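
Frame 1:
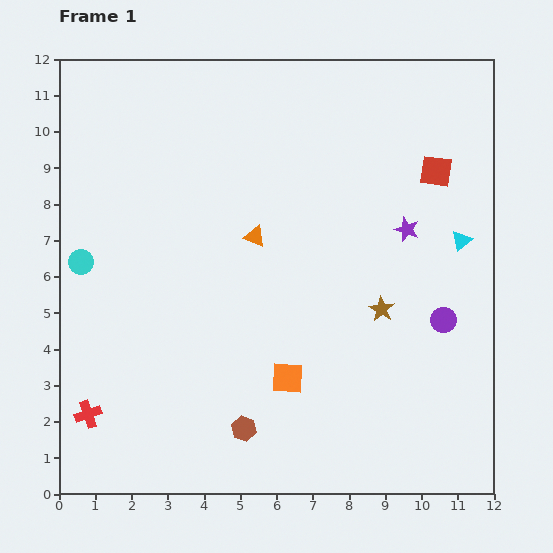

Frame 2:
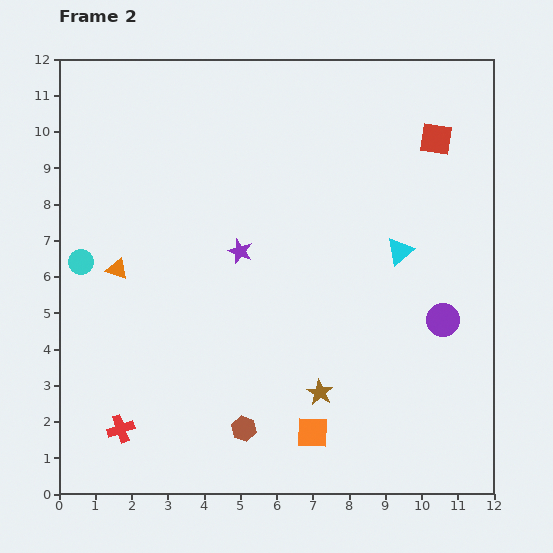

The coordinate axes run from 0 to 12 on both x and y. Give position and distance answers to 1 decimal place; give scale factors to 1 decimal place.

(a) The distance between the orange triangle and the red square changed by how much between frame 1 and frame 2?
+4.2

Distance in frame 1: 5.3. Distance in frame 2: 9.5.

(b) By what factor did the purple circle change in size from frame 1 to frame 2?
1.3×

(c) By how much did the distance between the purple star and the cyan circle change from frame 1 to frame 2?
-4.6

Distance in frame 1: 9.0. Distance in frame 2: 4.4.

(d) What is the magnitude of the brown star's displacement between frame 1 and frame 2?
2.9

The brown star moved from (8.9, 5.1) to (7.2, 2.8), a distance of √(1.7² + 2.3²) ≈ 2.9.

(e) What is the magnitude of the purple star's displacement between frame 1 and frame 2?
4.6

The purple star moved from (9.6, 7.3) to (5.0, 6.7), a distance of √(4.6² + 0.6²) ≈ 4.6.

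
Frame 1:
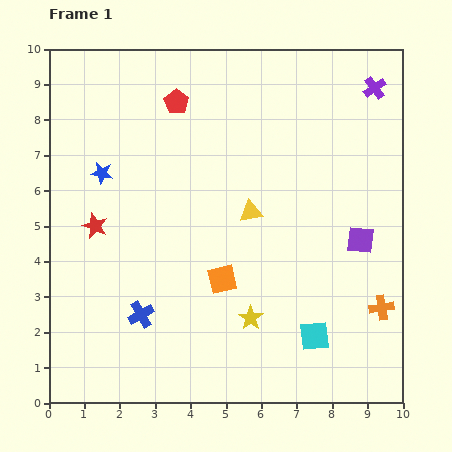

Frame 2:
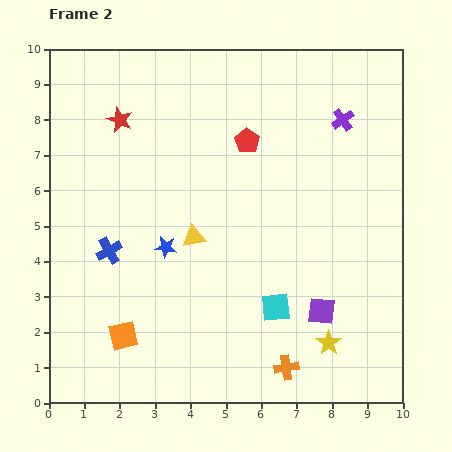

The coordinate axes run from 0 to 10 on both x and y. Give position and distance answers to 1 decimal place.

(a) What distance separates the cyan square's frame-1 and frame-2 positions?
1.4

The cyan square moved from (7.5, 1.9) to (6.4, 2.7), a distance of √(1.1² + 0.8²) ≈ 1.4.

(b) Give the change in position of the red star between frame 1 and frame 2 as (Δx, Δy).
(0.7, 3.0)

The red star was at (1.3, 5.0) in frame 1 and (2.0, 8.0) in frame 2.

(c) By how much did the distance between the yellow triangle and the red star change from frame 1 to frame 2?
-0.5

Distance in frame 1: 4.4. Distance in frame 2: 3.9.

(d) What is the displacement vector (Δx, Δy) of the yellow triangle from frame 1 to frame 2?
(-1.6, -0.7)

The yellow triangle was at (5.7, 5.4) in frame 1 and (4.1, 4.7) in frame 2.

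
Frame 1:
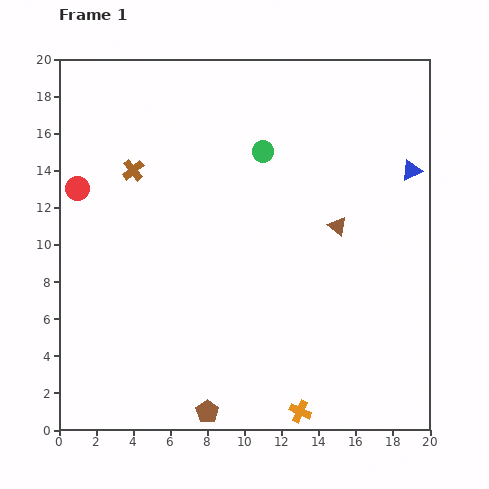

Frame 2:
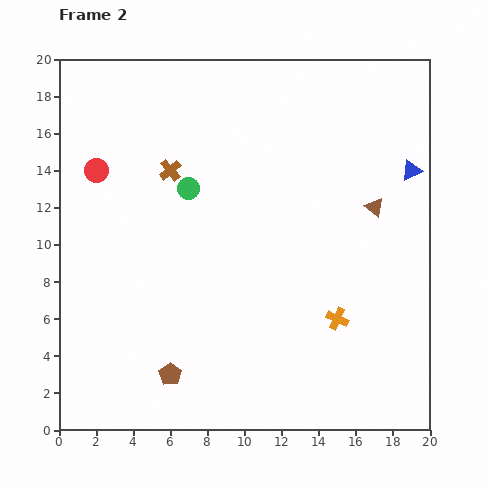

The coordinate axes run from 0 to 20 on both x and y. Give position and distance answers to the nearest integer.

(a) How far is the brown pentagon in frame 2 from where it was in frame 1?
3

The brown pentagon moved from (8, 1) to (6, 3), a distance of √(2² + 2²) ≈ 3.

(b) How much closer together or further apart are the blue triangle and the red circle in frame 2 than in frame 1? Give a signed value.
-1

Distance in frame 1: 18. Distance in frame 2: 17.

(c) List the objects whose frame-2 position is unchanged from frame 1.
the blue triangle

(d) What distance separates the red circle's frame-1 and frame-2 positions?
1

The red circle moved from (1, 13) to (2, 14), a distance of √(1² + 1²) ≈ 1.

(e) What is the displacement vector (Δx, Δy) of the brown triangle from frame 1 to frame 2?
(2, 1)

The brown triangle was at (15, 11) in frame 1 and (17, 12) in frame 2.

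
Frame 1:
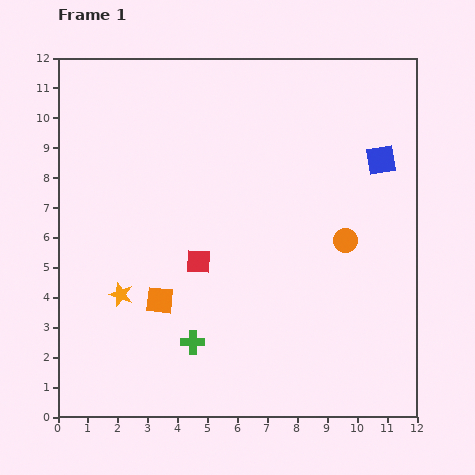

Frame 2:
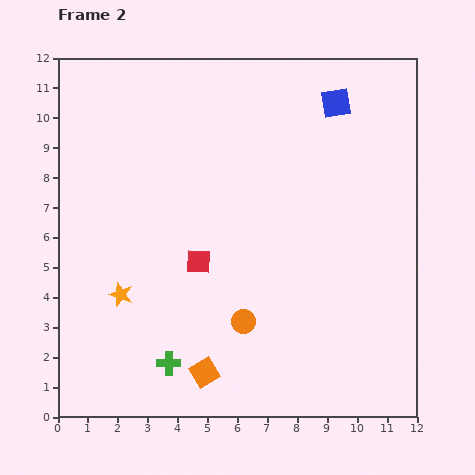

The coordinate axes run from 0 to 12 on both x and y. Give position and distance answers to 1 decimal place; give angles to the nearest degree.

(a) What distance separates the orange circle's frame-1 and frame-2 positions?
4.3

The orange circle moved from (9.6, 5.9) to (6.2, 3.2), a distance of √(3.4² + 2.7²) ≈ 4.3.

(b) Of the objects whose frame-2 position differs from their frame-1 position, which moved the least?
the green cross

(moved 1.1)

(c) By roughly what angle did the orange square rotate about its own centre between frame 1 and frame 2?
36° counter-clockwise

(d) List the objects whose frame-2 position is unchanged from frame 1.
the orange star, the red square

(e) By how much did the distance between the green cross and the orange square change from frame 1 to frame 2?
-0.6

Distance in frame 1: 1.8. Distance in frame 2: 1.2.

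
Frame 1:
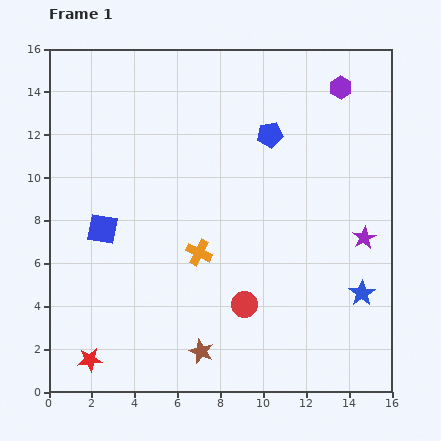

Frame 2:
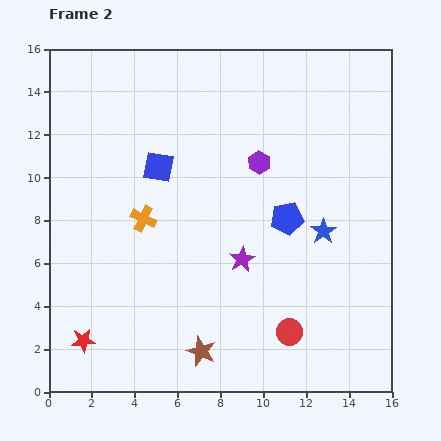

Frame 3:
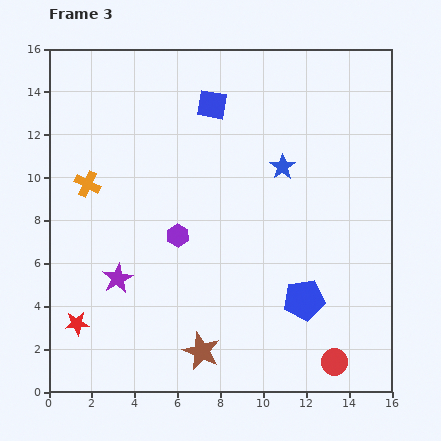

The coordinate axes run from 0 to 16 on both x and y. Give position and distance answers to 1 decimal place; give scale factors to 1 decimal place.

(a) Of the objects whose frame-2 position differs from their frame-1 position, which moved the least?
the red star

(moved 0.9)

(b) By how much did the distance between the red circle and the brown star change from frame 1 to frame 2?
+1.2

Distance in frame 1: 3.0. Distance in frame 2: 4.2.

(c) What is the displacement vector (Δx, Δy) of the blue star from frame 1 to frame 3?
(-3.7, 5.9)

The blue star was at (14.6, 4.6) in frame 1 and (10.9, 10.5) in frame 3.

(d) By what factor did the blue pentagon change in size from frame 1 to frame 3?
1.6×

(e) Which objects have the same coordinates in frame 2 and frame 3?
the brown star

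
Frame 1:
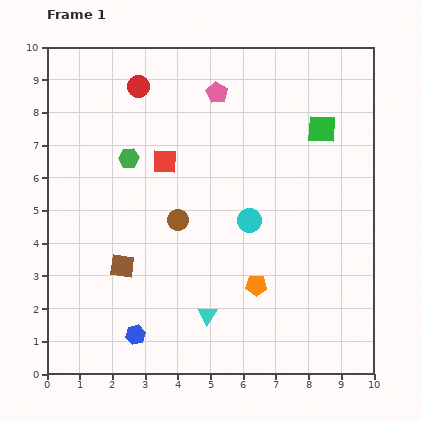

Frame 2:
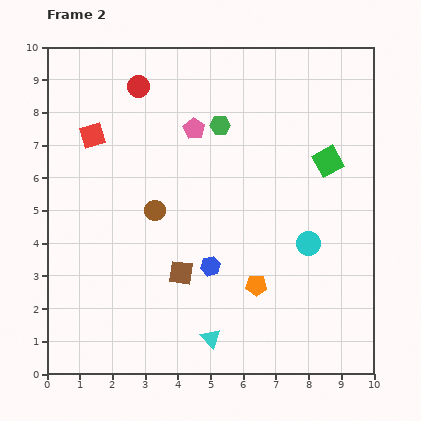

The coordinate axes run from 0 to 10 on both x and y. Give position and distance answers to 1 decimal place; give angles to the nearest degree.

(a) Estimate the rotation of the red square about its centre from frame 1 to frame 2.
19° counter-clockwise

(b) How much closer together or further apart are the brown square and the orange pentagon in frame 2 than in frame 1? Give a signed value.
-1.8

Distance in frame 1: 4.1. Distance in frame 2: 2.3.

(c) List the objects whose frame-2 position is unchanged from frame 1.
the orange pentagon, the red circle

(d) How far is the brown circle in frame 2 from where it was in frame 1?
0.8

The brown circle moved from (4.0, 4.7) to (3.3, 5.0), a distance of √(0.7² + 0.3²) ≈ 0.8.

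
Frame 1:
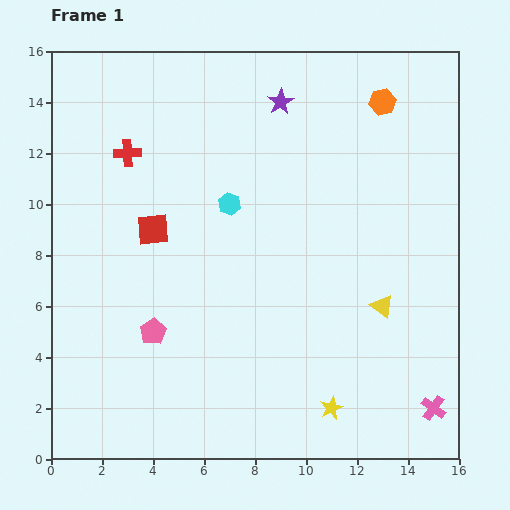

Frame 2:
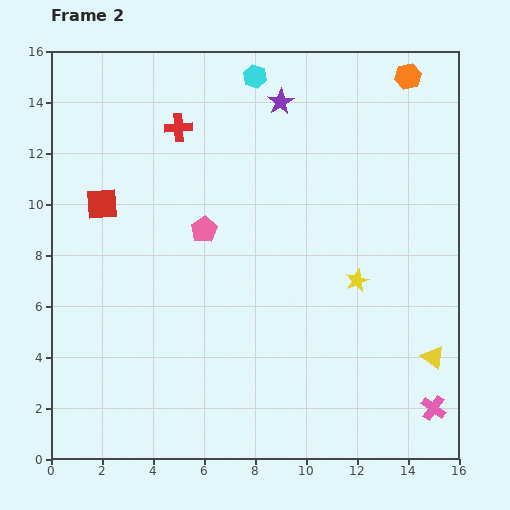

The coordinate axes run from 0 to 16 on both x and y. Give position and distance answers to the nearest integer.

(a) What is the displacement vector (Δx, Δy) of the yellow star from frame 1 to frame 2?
(1, 5)

The yellow star was at (11, 2) in frame 1 and (12, 7) in frame 2.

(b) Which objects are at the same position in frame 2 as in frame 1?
the purple star, the pink cross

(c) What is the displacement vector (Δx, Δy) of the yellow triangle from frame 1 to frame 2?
(2, -2)

The yellow triangle was at (13, 6) in frame 1 and (15, 4) in frame 2.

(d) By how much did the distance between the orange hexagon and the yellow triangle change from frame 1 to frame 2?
+3

Distance in frame 1: 8. Distance in frame 2: 11.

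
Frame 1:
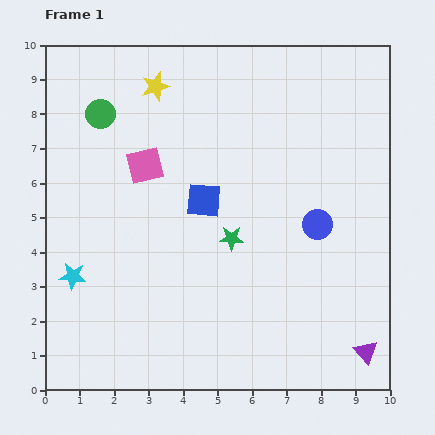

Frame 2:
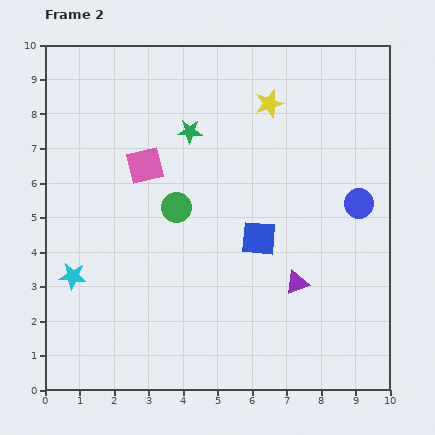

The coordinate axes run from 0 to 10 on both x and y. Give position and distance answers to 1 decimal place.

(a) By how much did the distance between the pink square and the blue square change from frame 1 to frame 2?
+1.9

Distance in frame 1: 2.0. Distance in frame 2: 3.9.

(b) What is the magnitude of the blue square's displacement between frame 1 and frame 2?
1.9

The blue square moved from (4.6, 5.5) to (6.2, 4.4), a distance of √(1.6² + 1.1²) ≈ 1.9.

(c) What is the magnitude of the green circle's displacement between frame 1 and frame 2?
3.5

The green circle moved from (1.6, 8.0) to (3.8, 5.3), a distance of √(2.2² + 2.7²) ≈ 3.5.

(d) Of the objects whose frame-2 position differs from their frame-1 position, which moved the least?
the blue circle

(moved 1.3)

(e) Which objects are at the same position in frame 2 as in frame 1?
the cyan star, the pink square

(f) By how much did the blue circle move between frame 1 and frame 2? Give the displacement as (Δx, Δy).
(1.2, 0.6)

The blue circle was at (7.9, 4.8) in frame 1 and (9.1, 5.4) in frame 2.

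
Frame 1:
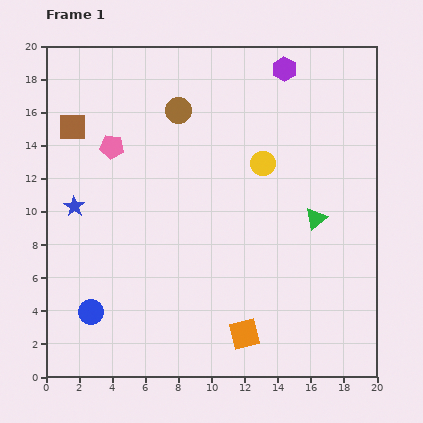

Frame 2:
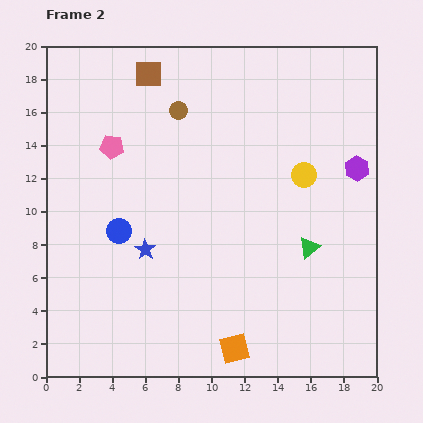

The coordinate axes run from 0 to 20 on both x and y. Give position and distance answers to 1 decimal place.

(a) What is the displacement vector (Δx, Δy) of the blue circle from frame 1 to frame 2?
(1.7, 4.9)

The blue circle was at (2.7, 3.9) in frame 1 and (4.4, 8.8) in frame 2.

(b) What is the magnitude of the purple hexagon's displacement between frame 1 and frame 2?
7.4

The purple hexagon moved from (14.4, 18.6) to (18.8, 12.6), a distance of √(4.4² + 6.0²) ≈ 7.4.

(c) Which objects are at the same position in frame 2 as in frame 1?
the brown circle, the pink pentagon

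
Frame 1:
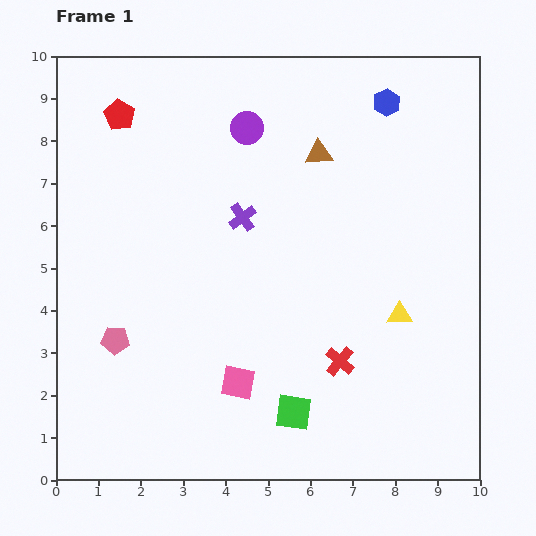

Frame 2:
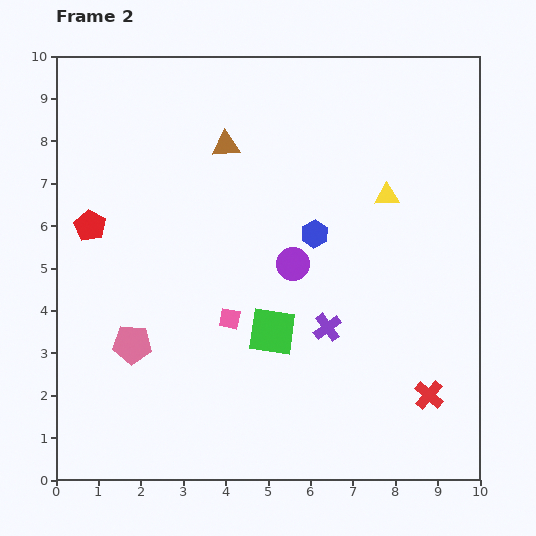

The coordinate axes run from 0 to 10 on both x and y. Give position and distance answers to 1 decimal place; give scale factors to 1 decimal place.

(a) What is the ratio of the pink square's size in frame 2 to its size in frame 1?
0.6×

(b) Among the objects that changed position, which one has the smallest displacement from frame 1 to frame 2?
the pink pentagon

(moved 0.4)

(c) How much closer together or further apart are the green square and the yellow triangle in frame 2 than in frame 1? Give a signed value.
+0.8

Distance in frame 1: 3.4. Distance in frame 2: 4.2.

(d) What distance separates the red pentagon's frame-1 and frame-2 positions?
2.7

The red pentagon moved from (1.5, 8.6) to (0.8, 6.0), a distance of √(0.7² + 2.6²) ≈ 2.7.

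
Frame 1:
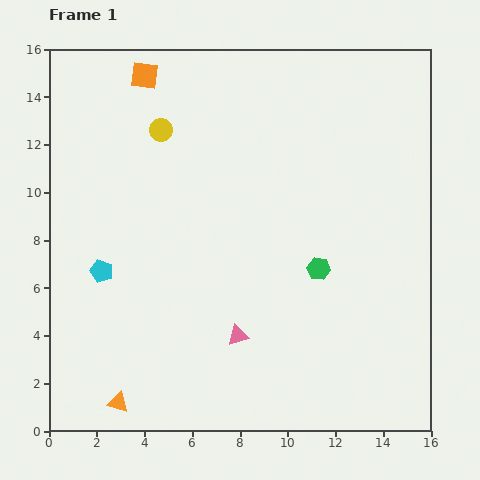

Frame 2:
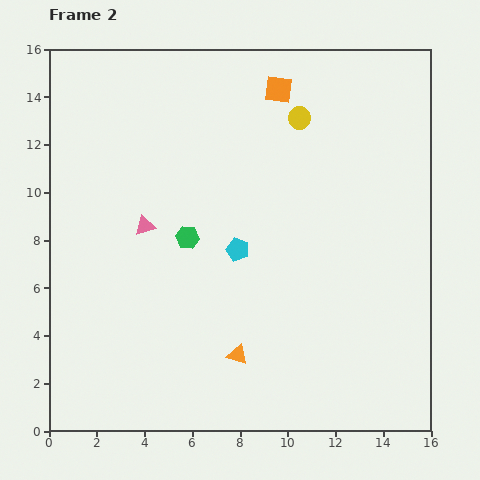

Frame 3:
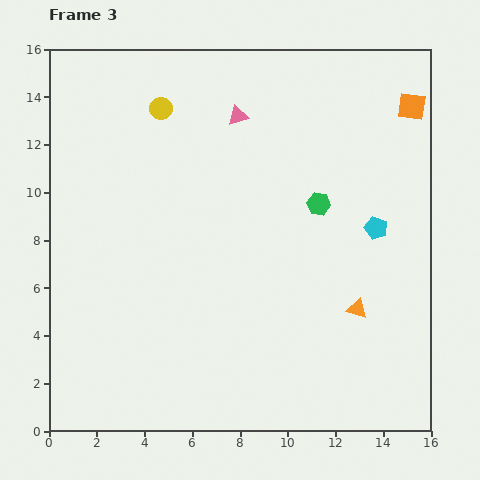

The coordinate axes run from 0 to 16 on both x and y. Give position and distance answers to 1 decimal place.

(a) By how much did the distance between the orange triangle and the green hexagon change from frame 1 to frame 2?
-4.8

Distance in frame 1: 10.1. Distance in frame 2: 5.3.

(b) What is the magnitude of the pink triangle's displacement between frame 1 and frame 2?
6.0

The pink triangle moved from (7.9, 4.0) to (4.0, 8.6), a distance of √(3.9² + 4.6²) ≈ 6.0.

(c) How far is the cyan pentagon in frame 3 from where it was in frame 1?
11.6

The cyan pentagon moved from (2.2, 6.7) to (13.7, 8.5), a distance of √(11.5² + 1.8²) ≈ 11.6.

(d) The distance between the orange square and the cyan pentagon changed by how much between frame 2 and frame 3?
-1.6

Distance in frame 2: 6.9. Distance in frame 3: 5.3.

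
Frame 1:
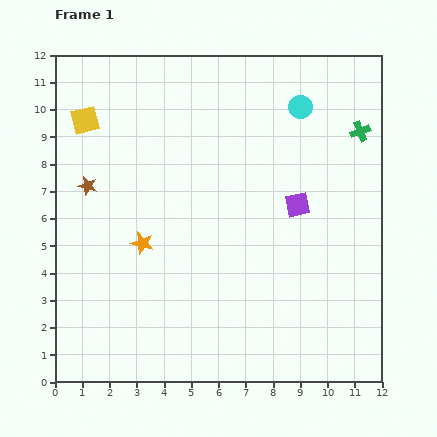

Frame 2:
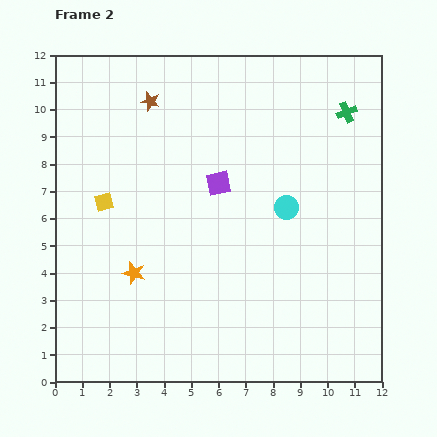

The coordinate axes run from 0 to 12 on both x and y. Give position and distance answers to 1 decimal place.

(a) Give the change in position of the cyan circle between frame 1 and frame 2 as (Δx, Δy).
(-0.5, -3.7)

The cyan circle was at (9.0, 10.1) in frame 1 and (8.5, 6.4) in frame 2.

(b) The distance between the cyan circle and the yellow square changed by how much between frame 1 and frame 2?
-1.2

Distance in frame 1: 7.9. Distance in frame 2: 6.7.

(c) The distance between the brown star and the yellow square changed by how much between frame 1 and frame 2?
+1.7

Distance in frame 1: 2.4. Distance in frame 2: 4.1.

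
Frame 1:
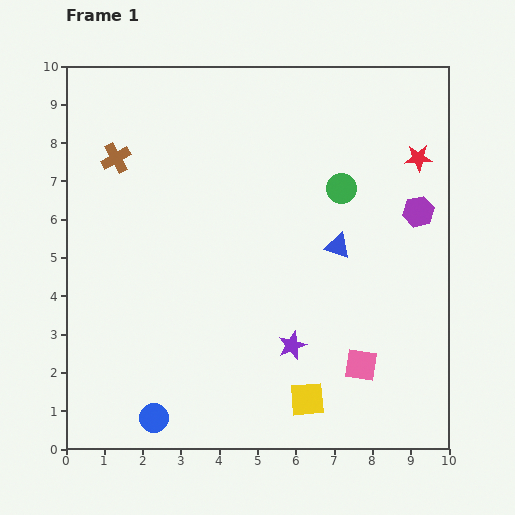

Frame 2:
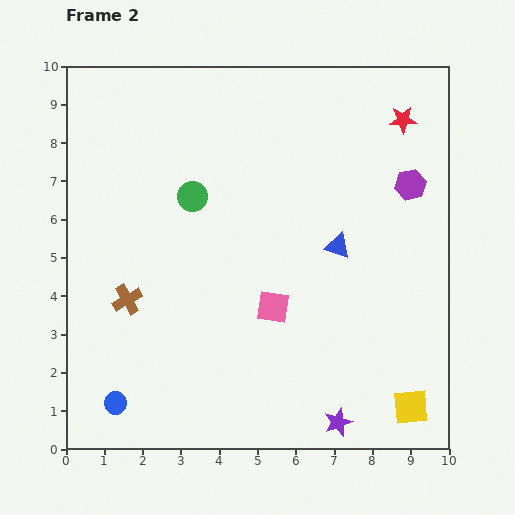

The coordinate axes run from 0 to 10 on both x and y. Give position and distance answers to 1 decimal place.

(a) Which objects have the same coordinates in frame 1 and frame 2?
the blue triangle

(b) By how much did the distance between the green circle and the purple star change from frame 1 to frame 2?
+2.7

Distance in frame 1: 4.3. Distance in frame 2: 7.0.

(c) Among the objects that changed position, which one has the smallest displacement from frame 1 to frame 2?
the purple hexagon

(moved 0.7)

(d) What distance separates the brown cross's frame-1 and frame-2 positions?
3.7

The brown cross moved from (1.3, 7.6) to (1.6, 3.9), a distance of √(0.3² + 3.7²) ≈ 3.7.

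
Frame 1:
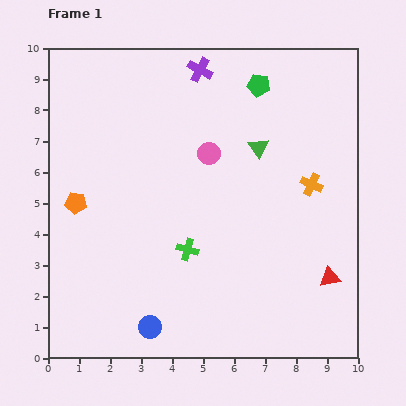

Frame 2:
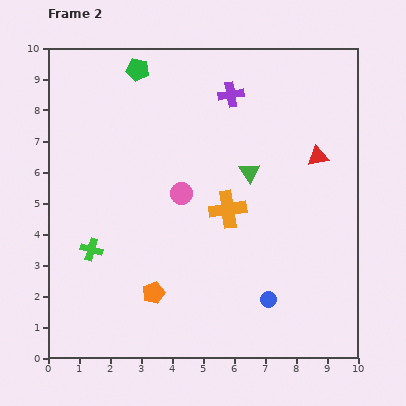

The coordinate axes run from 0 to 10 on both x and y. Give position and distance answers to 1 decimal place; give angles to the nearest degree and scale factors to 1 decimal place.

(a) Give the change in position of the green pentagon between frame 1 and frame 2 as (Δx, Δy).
(-3.9, 0.5)

The green pentagon was at (6.8, 8.8) in frame 1 and (2.9, 9.3) in frame 2.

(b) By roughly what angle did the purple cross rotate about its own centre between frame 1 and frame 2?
38° counter-clockwise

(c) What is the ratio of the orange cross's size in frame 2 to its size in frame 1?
1.6×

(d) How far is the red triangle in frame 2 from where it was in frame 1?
3.9

The red triangle moved from (9.1, 2.6) to (8.7, 6.5), a distance of √(0.4² + 3.9²) ≈ 3.9.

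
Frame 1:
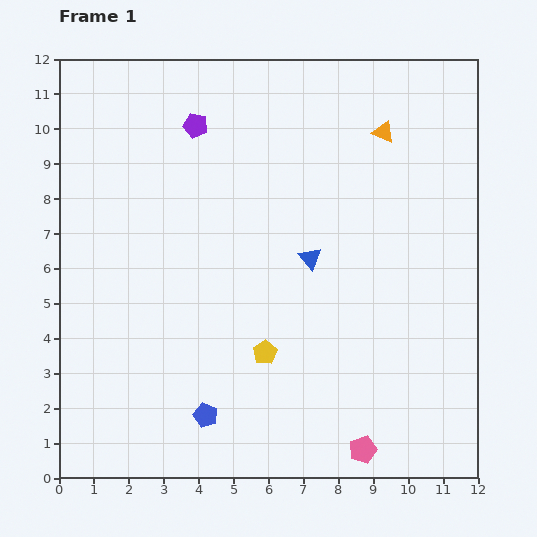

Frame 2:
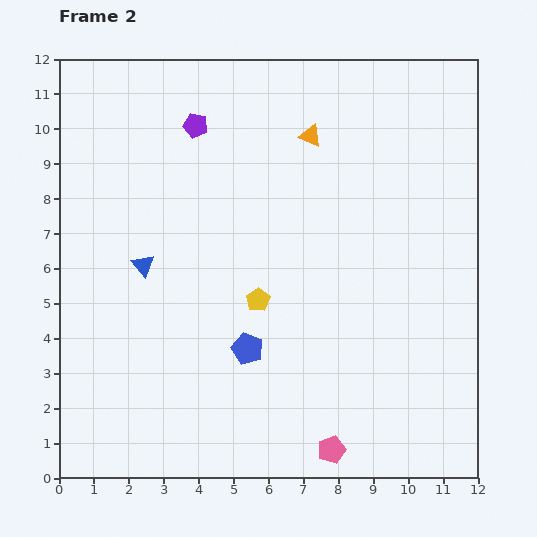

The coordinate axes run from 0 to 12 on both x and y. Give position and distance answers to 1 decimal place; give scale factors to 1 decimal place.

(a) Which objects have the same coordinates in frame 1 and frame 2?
the purple pentagon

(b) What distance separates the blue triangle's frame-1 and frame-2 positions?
4.8

The blue triangle moved from (7.2, 6.3) to (2.4, 6.1), a distance of √(4.8² + 0.2²) ≈ 4.8.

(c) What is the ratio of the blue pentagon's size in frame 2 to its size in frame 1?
1.3×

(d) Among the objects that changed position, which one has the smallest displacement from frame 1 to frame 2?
the pink pentagon

(moved 0.9)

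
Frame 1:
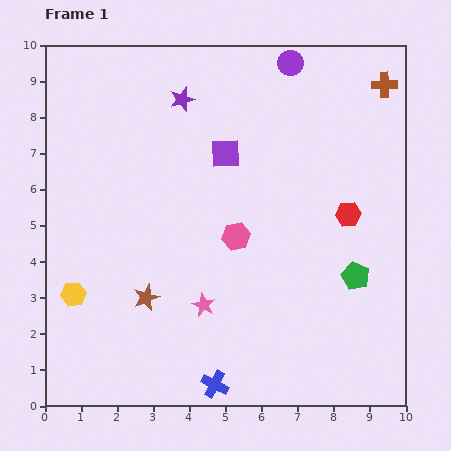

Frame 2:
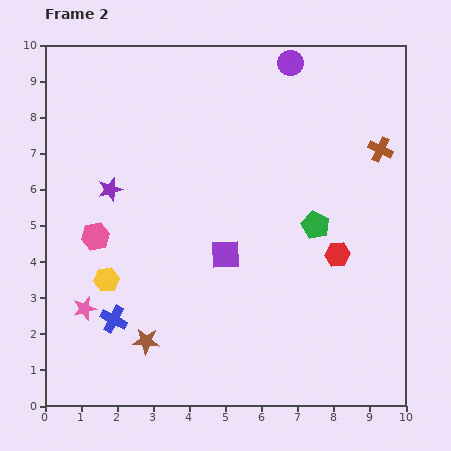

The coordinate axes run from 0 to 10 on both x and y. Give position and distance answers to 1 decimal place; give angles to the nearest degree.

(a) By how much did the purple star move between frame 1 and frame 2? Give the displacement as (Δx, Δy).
(-2.0, -2.5)

The purple star was at (3.8, 8.5) in frame 1 and (1.8, 6.0) in frame 2.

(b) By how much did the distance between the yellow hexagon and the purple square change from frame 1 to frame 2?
-2.3

Distance in frame 1: 5.7. Distance in frame 2: 3.4.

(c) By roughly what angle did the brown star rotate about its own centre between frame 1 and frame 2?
24° clockwise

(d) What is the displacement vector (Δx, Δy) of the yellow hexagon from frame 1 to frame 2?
(0.9, 0.4)

The yellow hexagon was at (0.8, 3.1) in frame 1 and (1.7, 3.5) in frame 2.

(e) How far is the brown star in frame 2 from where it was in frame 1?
1.2

The brown star moved from (2.8, 3.0) to (2.8, 1.8), a distance of √(0.0² + 1.2²) ≈ 1.2.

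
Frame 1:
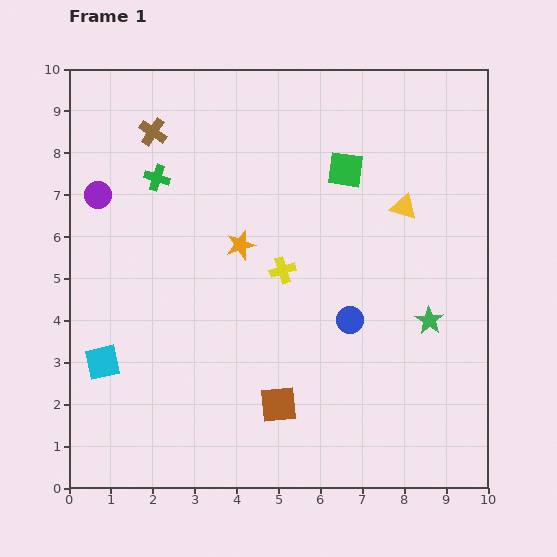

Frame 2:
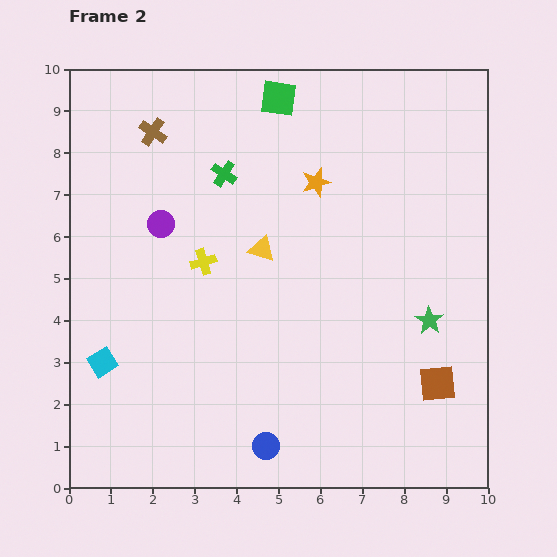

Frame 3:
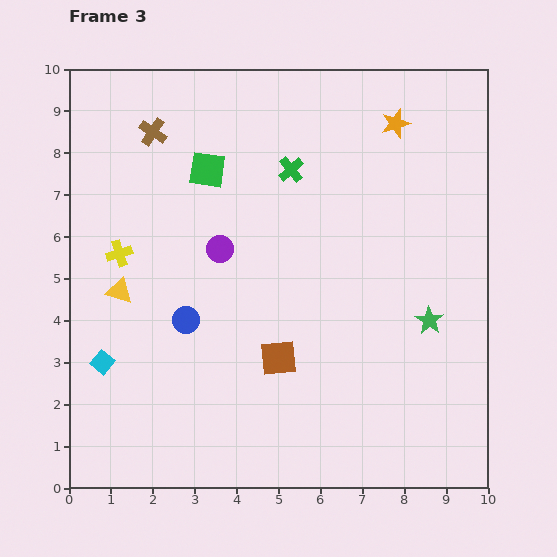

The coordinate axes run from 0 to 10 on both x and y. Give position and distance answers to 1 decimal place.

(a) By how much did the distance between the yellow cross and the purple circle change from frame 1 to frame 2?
-3.5

Distance in frame 1: 4.8. Distance in frame 2: 1.3.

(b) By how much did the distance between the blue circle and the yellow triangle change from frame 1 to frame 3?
-1.3

Distance in frame 1: 3.0. Distance in frame 3: 1.7.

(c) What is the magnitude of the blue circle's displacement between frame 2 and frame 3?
3.6

The blue circle moved from (4.7, 1.0) to (2.8, 4.0), a distance of √(1.9² + 3.0²) ≈ 3.6.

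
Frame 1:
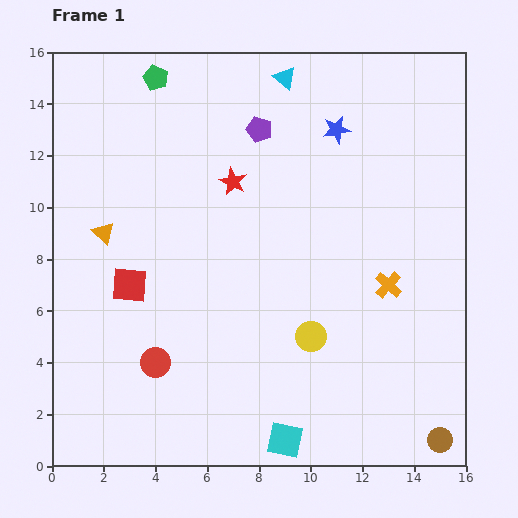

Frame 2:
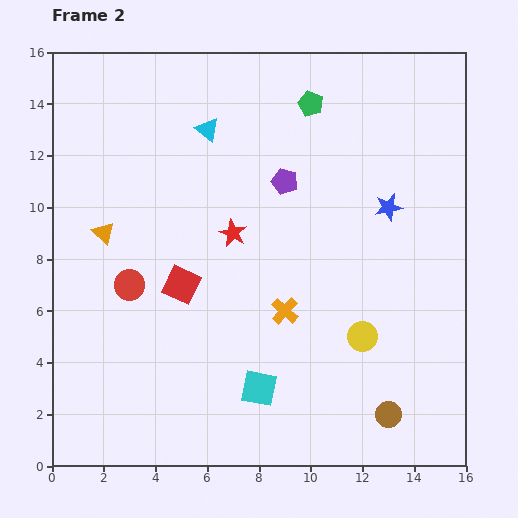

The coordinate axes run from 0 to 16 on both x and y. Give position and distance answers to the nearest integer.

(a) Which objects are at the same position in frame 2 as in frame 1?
the orange triangle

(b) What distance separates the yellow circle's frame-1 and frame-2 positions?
2

The yellow circle moved from (10, 5) to (12, 5), a distance of √(2² + 0²) ≈ 2.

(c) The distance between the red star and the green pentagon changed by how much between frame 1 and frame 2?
+1

Distance in frame 1: 5. Distance in frame 2: 6.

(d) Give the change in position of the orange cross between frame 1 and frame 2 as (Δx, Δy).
(-4, -1)

The orange cross was at (13, 7) in frame 1 and (9, 6) in frame 2.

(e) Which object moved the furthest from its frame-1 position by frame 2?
the green pentagon

(moved 6; next 4)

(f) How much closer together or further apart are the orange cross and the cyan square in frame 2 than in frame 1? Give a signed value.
-4

Distance in frame 1: 7. Distance in frame 2: 3.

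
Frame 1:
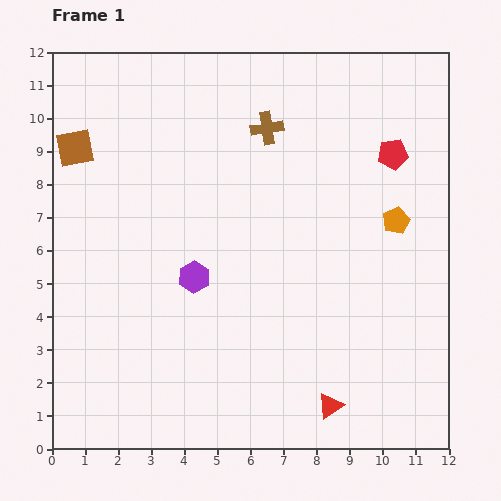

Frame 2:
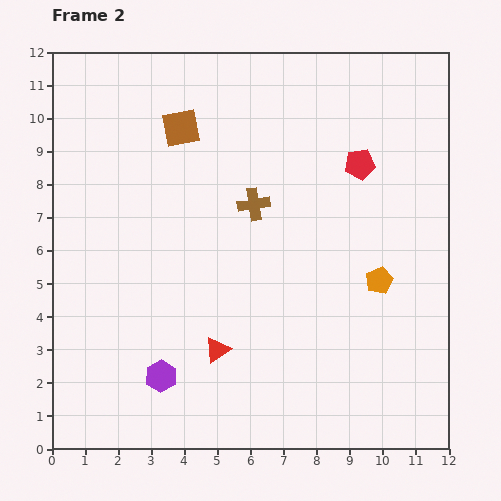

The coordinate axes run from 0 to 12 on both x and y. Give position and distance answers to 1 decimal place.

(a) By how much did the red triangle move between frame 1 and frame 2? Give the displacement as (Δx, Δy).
(-3.4, 1.7)

The red triangle was at (8.4, 1.3) in frame 1 and (5.0, 3.0) in frame 2.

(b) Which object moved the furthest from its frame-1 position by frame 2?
the red triangle

(moved 3.8; next 3.3)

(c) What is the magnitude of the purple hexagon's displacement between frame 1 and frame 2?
3.2

The purple hexagon moved from (4.3, 5.2) to (3.3, 2.2), a distance of √(1.0² + 3.0²) ≈ 3.2.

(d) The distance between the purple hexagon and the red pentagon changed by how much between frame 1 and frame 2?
+1.8

Distance in frame 1: 7.0. Distance in frame 2: 8.8.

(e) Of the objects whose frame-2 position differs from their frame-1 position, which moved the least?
the red pentagon

(moved 1.0)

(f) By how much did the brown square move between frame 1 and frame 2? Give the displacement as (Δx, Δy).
(3.2, 0.6)

The brown square was at (0.7, 9.1) in frame 1 and (3.9, 9.7) in frame 2.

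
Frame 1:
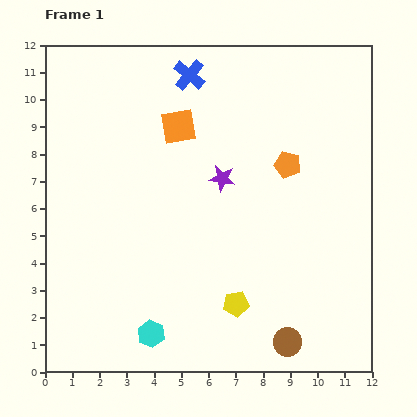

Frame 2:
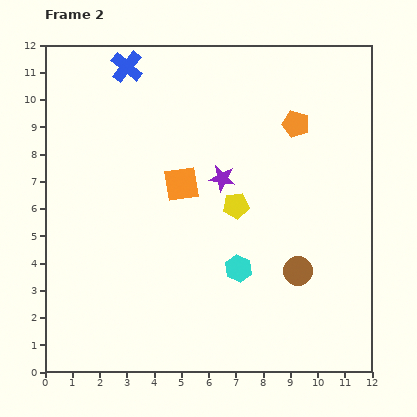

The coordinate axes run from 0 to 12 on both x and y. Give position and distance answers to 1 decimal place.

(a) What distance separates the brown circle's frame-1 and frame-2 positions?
2.6

The brown circle moved from (8.9, 1.1) to (9.3, 3.7), a distance of √(0.4² + 2.6²) ≈ 2.6.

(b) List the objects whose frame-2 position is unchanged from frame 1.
the purple star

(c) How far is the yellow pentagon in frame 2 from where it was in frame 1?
3.6

The yellow pentagon moved from (7.0, 2.5) to (7.0, 6.1), a distance of √(0.0² + 3.6²) ≈ 3.6.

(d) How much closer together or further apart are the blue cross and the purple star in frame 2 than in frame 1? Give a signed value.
+1.4

Distance in frame 1: 4.0. Distance in frame 2: 5.4.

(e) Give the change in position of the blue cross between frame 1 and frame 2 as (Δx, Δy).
(-2.3, 0.3)

The blue cross was at (5.3, 10.9) in frame 1 and (3.0, 11.2) in frame 2.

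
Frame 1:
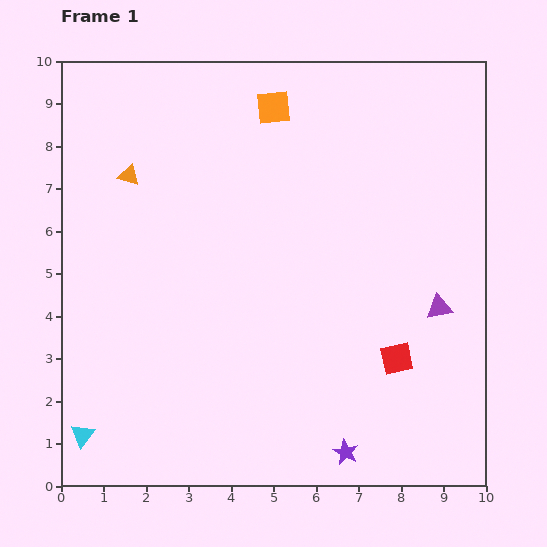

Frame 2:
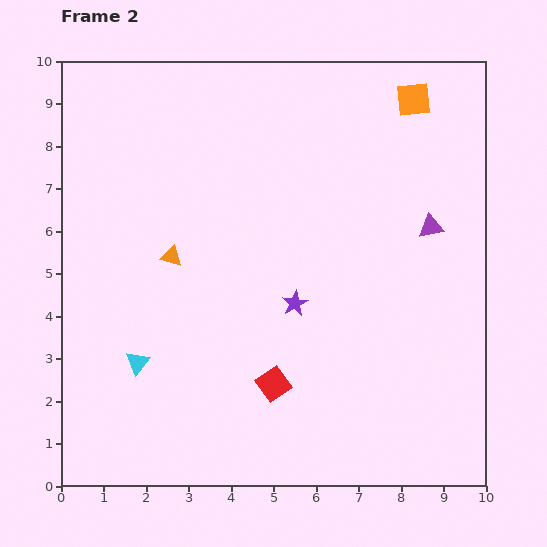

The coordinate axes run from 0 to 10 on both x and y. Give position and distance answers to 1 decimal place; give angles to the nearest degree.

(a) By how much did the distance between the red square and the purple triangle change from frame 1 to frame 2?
+3.6

Distance in frame 1: 1.6. Distance in frame 2: 5.2.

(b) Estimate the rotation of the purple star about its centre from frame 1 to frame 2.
17° clockwise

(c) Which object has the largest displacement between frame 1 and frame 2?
the purple star

(moved 3.7; next 3.3)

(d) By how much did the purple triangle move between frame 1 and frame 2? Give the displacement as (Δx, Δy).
(-0.2, 1.9)

The purple triangle was at (8.9, 4.2) in frame 1 and (8.7, 6.1) in frame 2.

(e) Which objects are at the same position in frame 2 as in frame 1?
none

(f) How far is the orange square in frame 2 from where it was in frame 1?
3.3

The orange square moved from (5.0, 8.9) to (8.3, 9.1), a distance of √(3.3² + 0.2²) ≈ 3.3.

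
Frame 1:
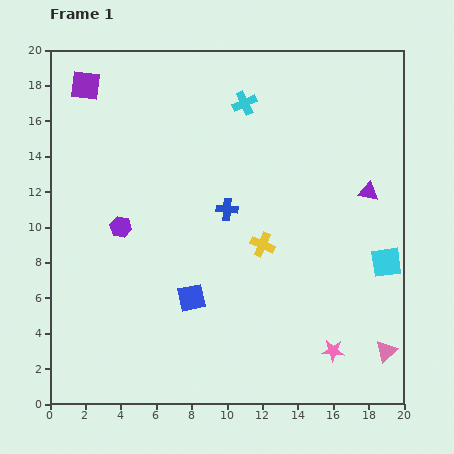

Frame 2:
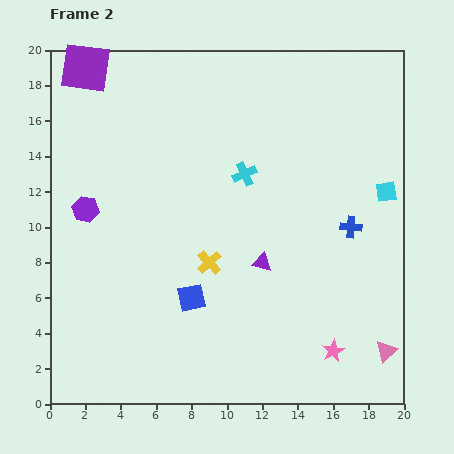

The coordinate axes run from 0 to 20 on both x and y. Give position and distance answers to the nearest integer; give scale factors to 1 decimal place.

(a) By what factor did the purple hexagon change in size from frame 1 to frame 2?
1.3×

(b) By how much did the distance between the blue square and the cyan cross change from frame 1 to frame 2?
-3

Distance in frame 1: 11. Distance in frame 2: 8.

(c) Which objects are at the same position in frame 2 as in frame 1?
the blue square, the pink triangle, the pink star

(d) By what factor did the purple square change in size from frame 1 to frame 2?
1.7×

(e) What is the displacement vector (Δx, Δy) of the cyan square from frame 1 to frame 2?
(0, 4)

The cyan square was at (19, 8) in frame 1 and (19, 12) in frame 2.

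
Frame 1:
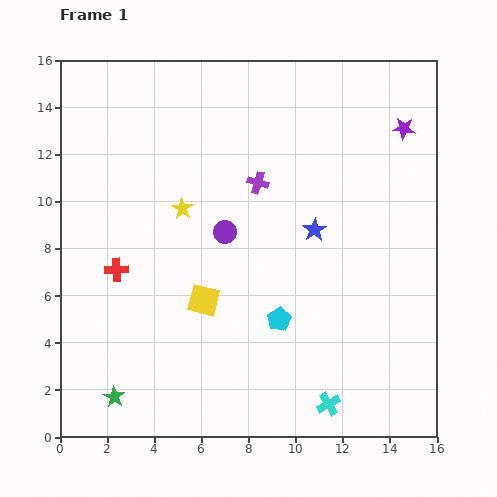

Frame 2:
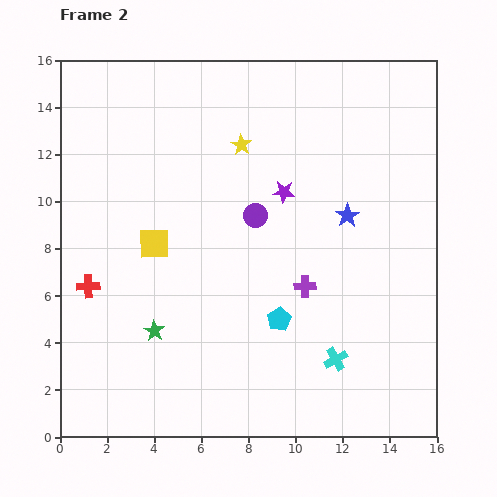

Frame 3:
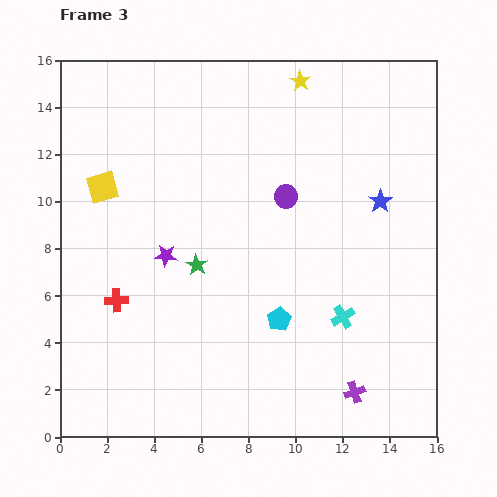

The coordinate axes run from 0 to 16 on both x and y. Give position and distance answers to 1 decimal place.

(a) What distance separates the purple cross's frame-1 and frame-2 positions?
4.8

The purple cross moved from (8.4, 10.8) to (10.4, 6.4), a distance of √(2.0² + 4.4²) ≈ 4.8.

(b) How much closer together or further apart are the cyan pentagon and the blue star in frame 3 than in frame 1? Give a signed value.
+2.5

Distance in frame 1: 4.1. Distance in frame 3: 6.6.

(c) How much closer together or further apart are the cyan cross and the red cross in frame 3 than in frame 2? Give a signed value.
-1.3

Distance in frame 2: 10.9. Distance in frame 3: 9.6.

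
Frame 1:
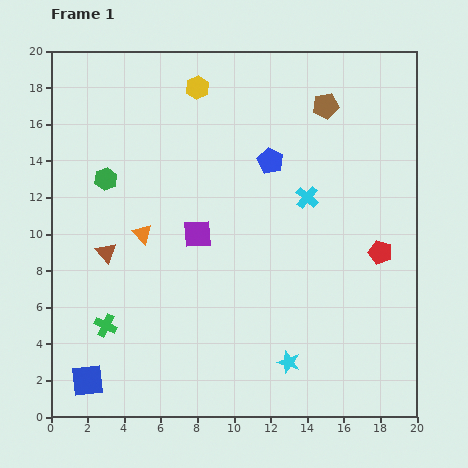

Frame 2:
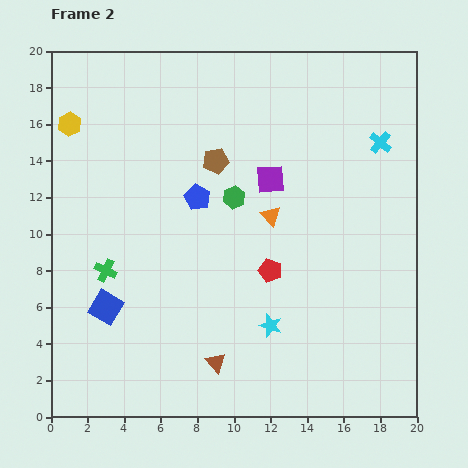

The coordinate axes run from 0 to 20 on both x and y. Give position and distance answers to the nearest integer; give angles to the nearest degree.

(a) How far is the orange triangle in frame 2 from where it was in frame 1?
7

The orange triangle moved from (5, 10) to (12, 11), a distance of √(7² + 1²) ≈ 7.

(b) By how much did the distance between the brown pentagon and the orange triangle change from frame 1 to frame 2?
-8

Distance in frame 1: 12. Distance in frame 2: 4.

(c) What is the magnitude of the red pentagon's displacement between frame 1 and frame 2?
6

The red pentagon moved from (18, 9) to (12, 8), a distance of √(6² + 1²) ≈ 6.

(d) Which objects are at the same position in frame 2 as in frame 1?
none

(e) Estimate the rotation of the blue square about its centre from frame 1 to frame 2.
38° clockwise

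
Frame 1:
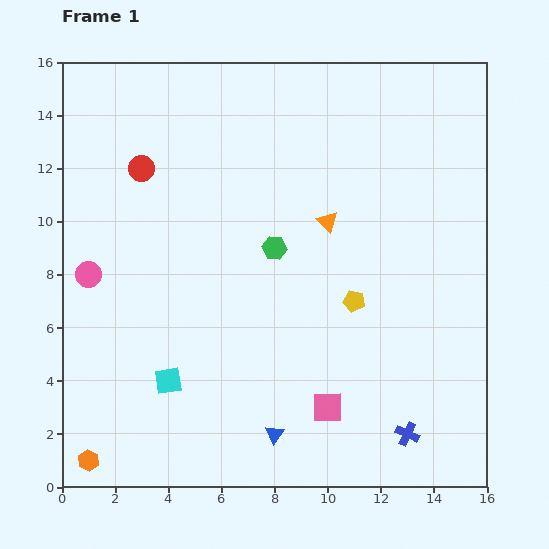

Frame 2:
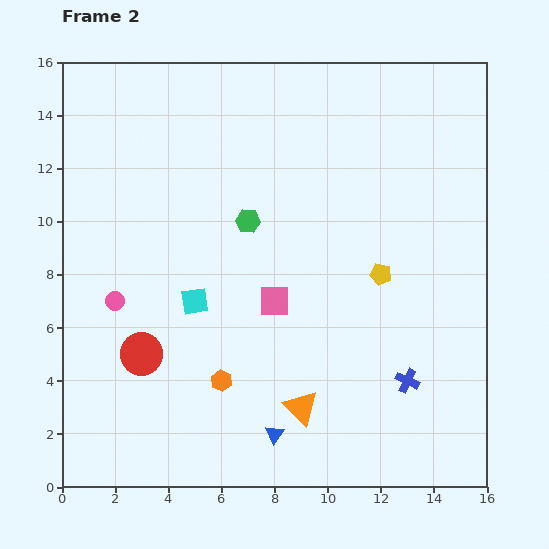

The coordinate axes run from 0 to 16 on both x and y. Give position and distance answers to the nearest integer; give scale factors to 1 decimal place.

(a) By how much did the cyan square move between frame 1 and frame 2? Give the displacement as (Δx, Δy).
(1, 3)

The cyan square was at (4, 4) in frame 1 and (5, 7) in frame 2.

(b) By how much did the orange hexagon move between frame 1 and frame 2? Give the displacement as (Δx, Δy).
(5, 3)

The orange hexagon was at (1, 1) in frame 1 and (6, 4) in frame 2.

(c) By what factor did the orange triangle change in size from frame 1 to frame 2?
1.7×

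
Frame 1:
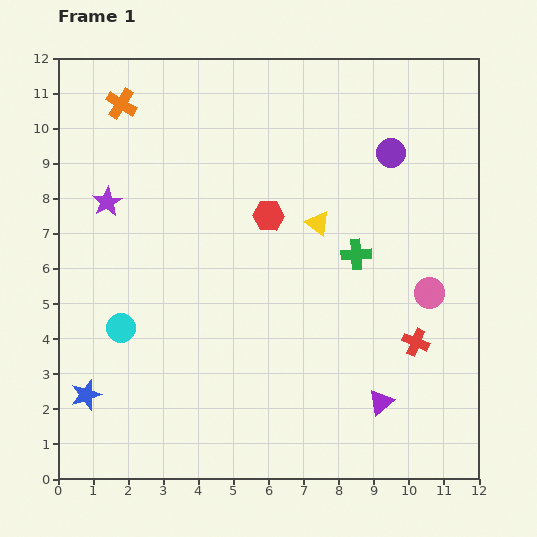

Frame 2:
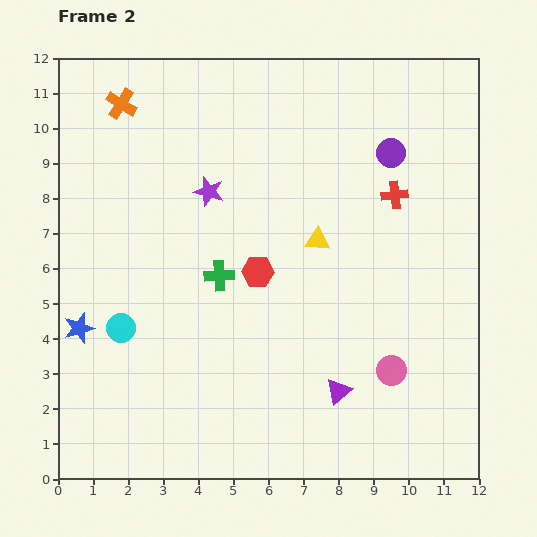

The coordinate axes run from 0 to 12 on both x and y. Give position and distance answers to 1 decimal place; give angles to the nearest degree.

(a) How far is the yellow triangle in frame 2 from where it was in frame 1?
0.5

The yellow triangle moved from (7.4, 7.3) to (7.4, 6.8), a distance of √(0.0² + 0.5²) ≈ 0.5.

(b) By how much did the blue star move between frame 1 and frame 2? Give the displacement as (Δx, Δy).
(-0.2, 1.9)

The blue star was at (0.8, 2.4) in frame 1 and (0.6, 4.3) in frame 2.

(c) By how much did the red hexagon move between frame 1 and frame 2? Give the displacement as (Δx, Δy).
(-0.3, -1.6)

The red hexagon was at (6.0, 7.5) in frame 1 and (5.7, 5.9) in frame 2.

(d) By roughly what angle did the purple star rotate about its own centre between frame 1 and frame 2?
27° counter-clockwise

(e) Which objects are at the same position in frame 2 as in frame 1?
the purple circle, the cyan circle, the orange cross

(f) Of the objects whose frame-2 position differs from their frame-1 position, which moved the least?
the yellow triangle

(moved 0.5)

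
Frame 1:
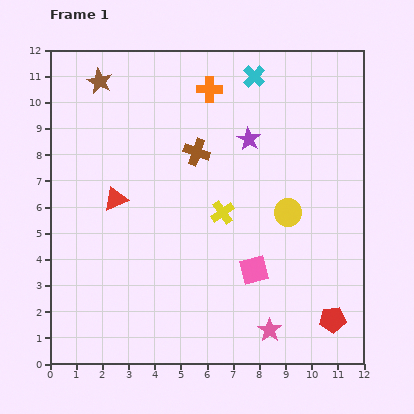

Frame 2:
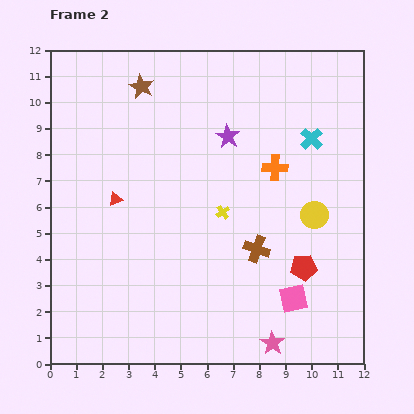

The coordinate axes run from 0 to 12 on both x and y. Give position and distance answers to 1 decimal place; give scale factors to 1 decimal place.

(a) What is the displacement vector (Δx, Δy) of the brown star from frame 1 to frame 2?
(1.6, -0.2)

The brown star was at (1.9, 10.8) in frame 1 and (3.5, 10.6) in frame 2.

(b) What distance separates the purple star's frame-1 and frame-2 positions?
0.8

The purple star moved from (7.6, 8.6) to (6.8, 8.7), a distance of √(0.8² + 0.1²) ≈ 0.8.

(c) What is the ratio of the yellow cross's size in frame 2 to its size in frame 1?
0.6×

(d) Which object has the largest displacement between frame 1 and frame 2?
the brown cross

(moved 4.4; next 3.9)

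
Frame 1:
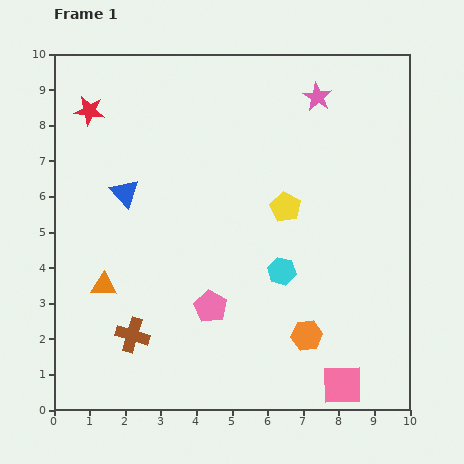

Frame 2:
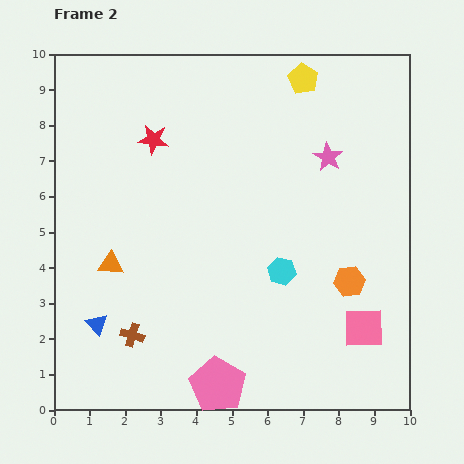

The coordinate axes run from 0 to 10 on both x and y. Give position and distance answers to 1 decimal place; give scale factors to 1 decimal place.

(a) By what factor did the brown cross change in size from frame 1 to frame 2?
0.7×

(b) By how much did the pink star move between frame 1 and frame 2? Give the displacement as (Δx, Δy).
(0.3, -1.7)

The pink star was at (7.4, 8.8) in frame 1 and (7.7, 7.1) in frame 2.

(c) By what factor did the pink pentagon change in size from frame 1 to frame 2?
1.7×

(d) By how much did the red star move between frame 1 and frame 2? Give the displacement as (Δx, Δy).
(1.8, -0.8)

The red star was at (1.0, 8.4) in frame 1 and (2.8, 7.6) in frame 2.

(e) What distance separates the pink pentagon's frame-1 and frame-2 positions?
2.2

The pink pentagon moved from (4.4, 2.9) to (4.6, 0.7), a distance of √(0.2² + 2.2²) ≈ 2.2.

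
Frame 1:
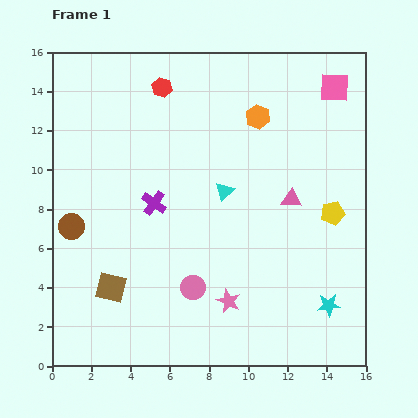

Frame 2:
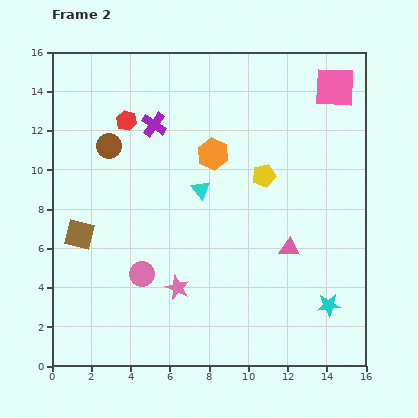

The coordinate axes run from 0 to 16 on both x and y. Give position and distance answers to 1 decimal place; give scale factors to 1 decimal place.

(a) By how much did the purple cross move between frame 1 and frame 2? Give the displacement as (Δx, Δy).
(0.0, 4.0)

The purple cross was at (5.2, 8.3) in frame 1 and (5.2, 12.3) in frame 2.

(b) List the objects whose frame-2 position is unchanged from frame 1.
the pink square, the cyan star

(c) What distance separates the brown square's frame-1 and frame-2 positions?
3.1

The brown square moved from (3.0, 4.0) to (1.4, 6.7), a distance of √(1.6² + 2.7²) ≈ 3.1.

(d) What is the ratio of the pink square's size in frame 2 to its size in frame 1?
1.4×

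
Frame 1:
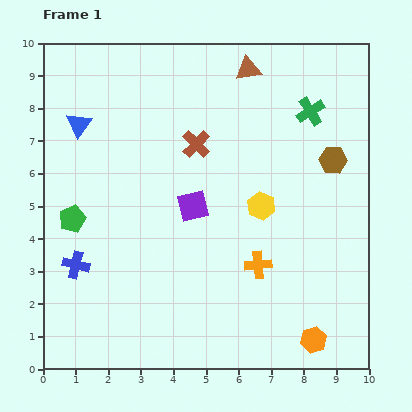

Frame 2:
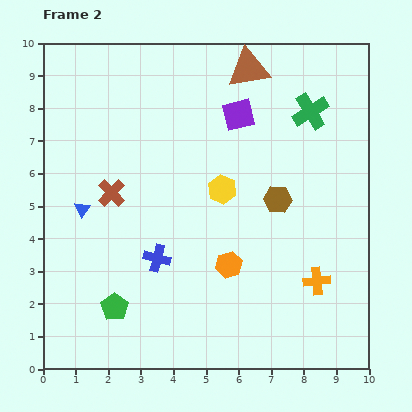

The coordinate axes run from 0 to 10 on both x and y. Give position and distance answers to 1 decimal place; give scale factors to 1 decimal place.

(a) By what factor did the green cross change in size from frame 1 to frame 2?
1.3×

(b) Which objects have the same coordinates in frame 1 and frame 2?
the green cross, the brown triangle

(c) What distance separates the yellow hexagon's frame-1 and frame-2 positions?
1.3

The yellow hexagon moved from (6.7, 5.0) to (5.5, 5.5), a distance of √(1.2² + 0.5²) ≈ 1.3.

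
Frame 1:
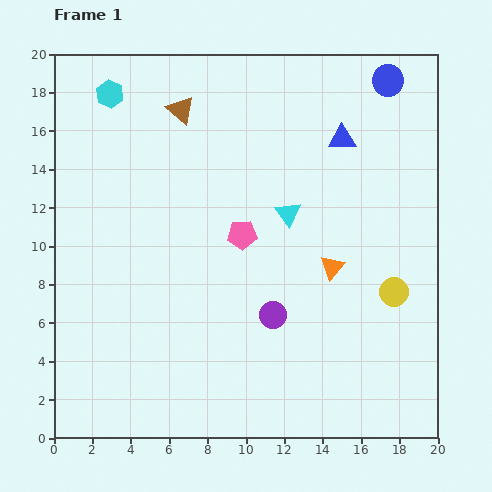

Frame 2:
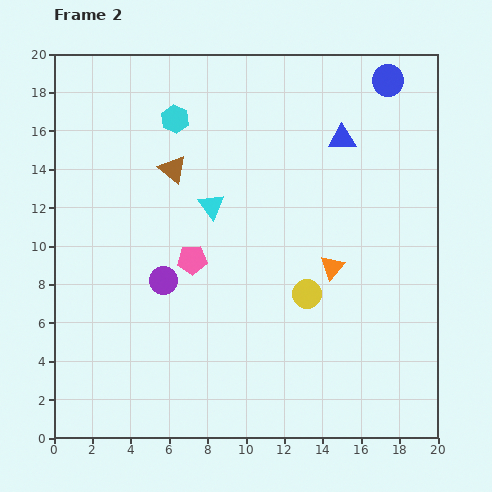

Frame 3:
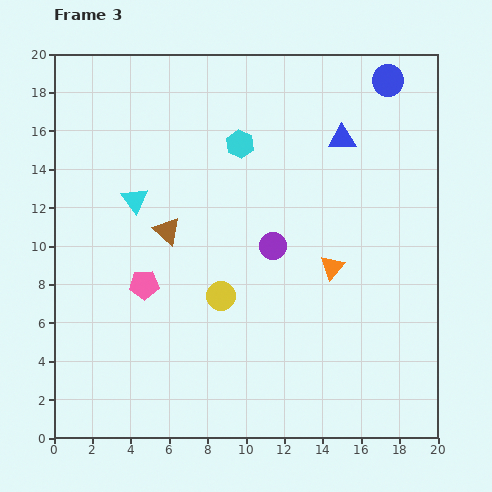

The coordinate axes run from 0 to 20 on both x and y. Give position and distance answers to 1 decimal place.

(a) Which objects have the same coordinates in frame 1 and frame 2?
the blue circle, the orange triangle, the blue triangle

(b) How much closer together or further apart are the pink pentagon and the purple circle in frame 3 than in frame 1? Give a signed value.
+2.5

Distance in frame 1: 4.5. Distance in frame 3: 7.0.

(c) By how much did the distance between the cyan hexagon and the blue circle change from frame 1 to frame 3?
-6.1

Distance in frame 1: 14.5. Distance in frame 3: 8.4.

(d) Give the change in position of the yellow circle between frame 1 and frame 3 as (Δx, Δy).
(-9.0, -0.2)

The yellow circle was at (17.7, 7.6) in frame 1 and (8.7, 7.4) in frame 3.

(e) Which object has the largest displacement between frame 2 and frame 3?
the purple circle

(moved 6.0; next 4.5)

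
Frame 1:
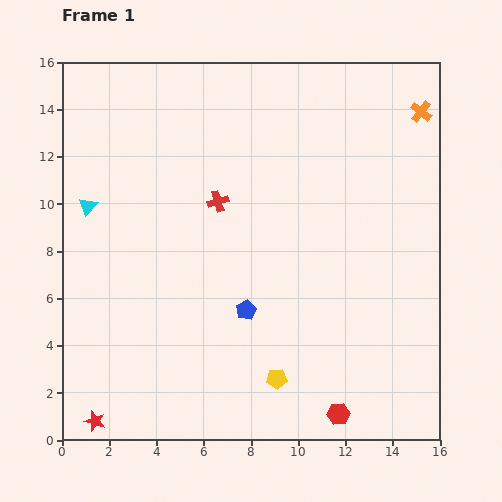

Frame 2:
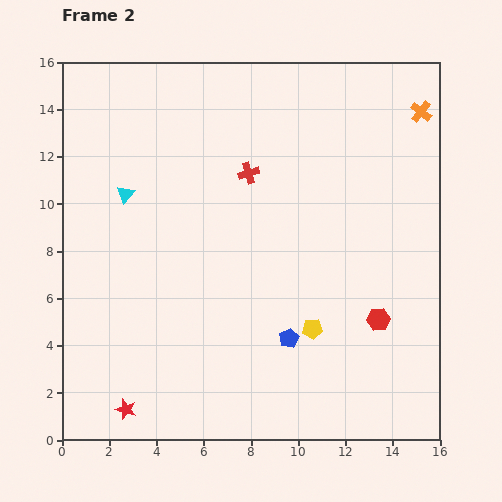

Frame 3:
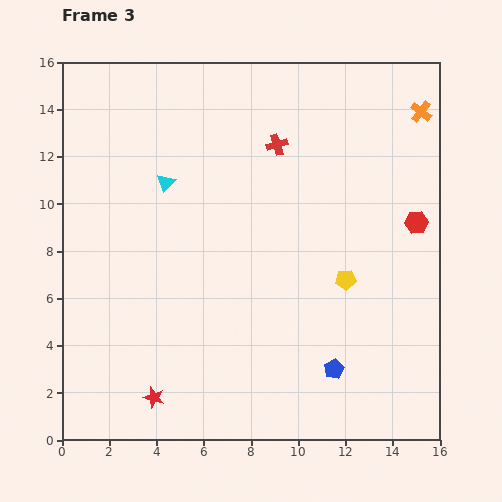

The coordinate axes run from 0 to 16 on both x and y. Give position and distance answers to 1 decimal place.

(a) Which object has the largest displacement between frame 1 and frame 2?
the red hexagon

(moved 4.3; next 2.6)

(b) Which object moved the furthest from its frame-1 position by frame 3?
the red hexagon

(moved 8.7; next 5.1)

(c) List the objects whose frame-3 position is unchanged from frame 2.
the orange cross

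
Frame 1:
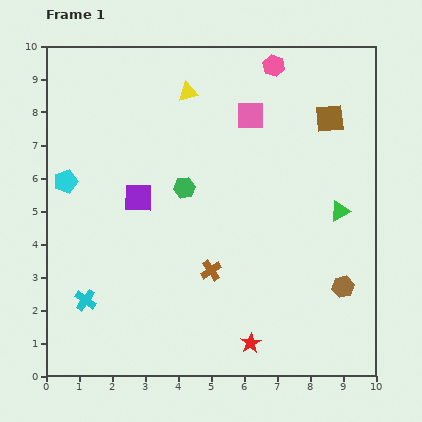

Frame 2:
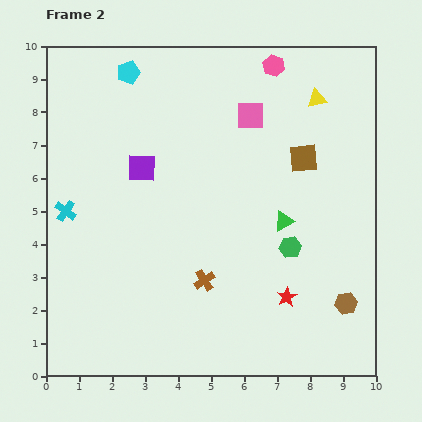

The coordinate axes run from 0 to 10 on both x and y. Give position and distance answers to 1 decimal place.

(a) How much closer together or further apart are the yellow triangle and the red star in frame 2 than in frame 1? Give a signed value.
-1.7

Distance in frame 1: 7.8. Distance in frame 2: 6.1.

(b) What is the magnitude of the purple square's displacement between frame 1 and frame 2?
0.9

The purple square moved from (2.8, 5.4) to (2.9, 6.3), a distance of √(0.1² + 0.9²) ≈ 0.9.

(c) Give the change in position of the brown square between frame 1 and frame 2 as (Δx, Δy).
(-0.8, -1.2)

The brown square was at (8.6, 7.8) in frame 1 and (7.8, 6.6) in frame 2.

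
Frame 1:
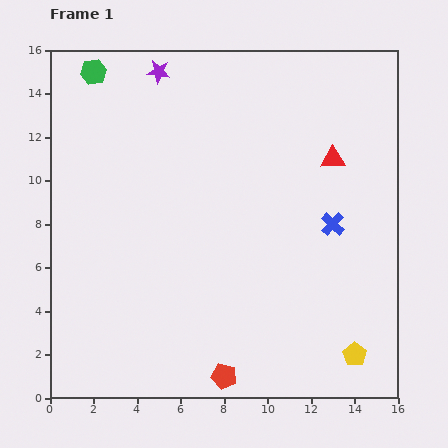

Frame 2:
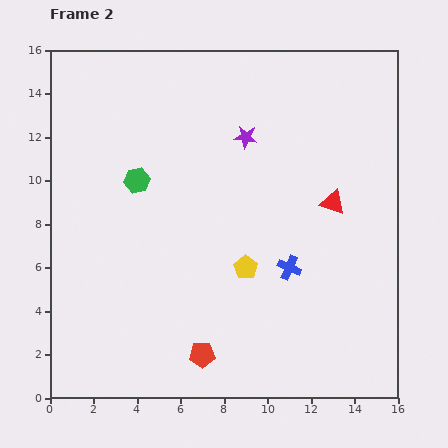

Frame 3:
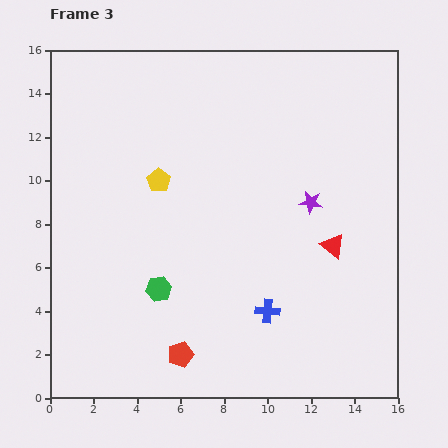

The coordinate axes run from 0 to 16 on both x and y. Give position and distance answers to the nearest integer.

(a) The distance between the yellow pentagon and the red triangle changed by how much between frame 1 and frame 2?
-4

Distance in frame 1: 9. Distance in frame 2: 5.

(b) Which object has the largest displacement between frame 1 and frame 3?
the yellow pentagon

(moved 12; next 10)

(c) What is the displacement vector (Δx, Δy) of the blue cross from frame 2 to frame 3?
(-1, -2)

The blue cross was at (11, 6) in frame 2 and (10, 4) in frame 3.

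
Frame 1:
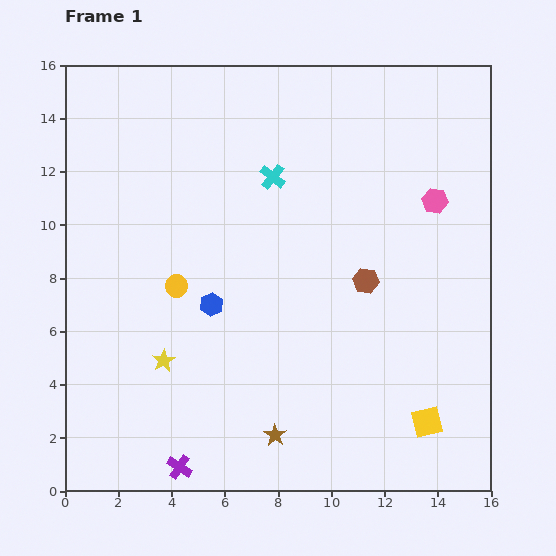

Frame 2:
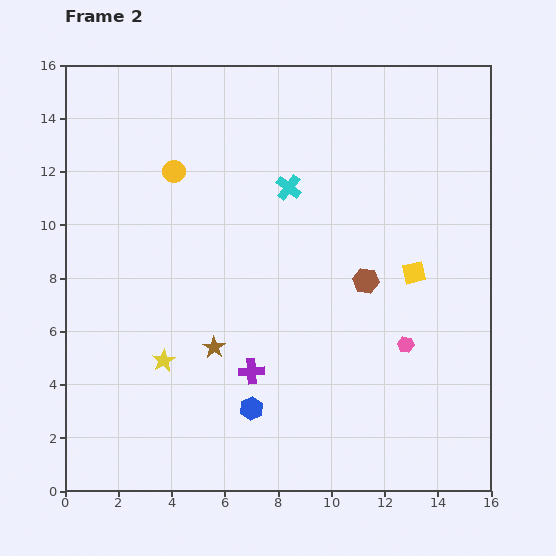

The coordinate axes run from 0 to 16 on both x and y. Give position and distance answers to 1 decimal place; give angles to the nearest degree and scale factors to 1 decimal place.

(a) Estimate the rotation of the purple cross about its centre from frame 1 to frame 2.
36° counter-clockwise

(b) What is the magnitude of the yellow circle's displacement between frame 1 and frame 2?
4.3

The yellow circle moved from (4.2, 7.7) to (4.1, 12.0), a distance of √(0.1² + 4.3²) ≈ 4.3.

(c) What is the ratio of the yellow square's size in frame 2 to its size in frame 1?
0.7×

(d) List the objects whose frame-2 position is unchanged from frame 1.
the brown hexagon, the yellow star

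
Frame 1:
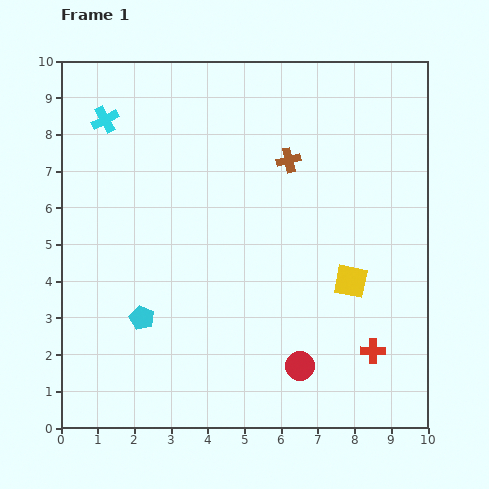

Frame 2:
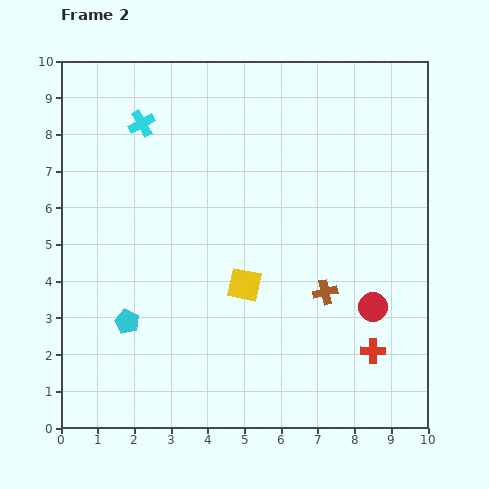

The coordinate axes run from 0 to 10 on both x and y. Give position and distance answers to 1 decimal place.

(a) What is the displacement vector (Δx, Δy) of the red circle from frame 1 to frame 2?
(2.0, 1.6)

The red circle was at (6.5, 1.7) in frame 1 and (8.5, 3.3) in frame 2.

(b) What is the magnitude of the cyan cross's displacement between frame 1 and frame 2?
1.0

The cyan cross moved from (1.2, 8.4) to (2.2, 8.3), a distance of √(1.0² + 0.1²) ≈ 1.0.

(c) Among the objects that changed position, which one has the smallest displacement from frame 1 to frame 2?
the cyan pentagon

(moved 0.4)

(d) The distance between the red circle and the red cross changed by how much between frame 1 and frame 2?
-0.8

Distance in frame 1: 2.0. Distance in frame 2: 1.2.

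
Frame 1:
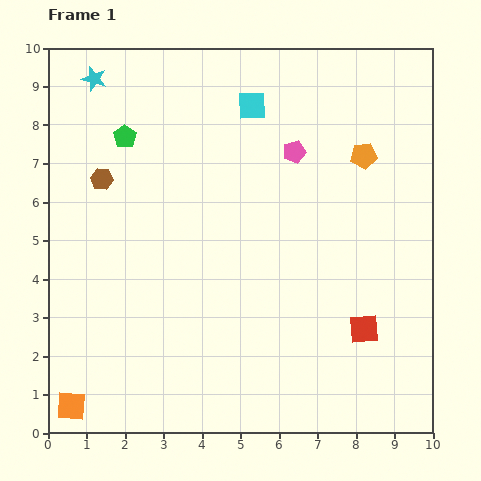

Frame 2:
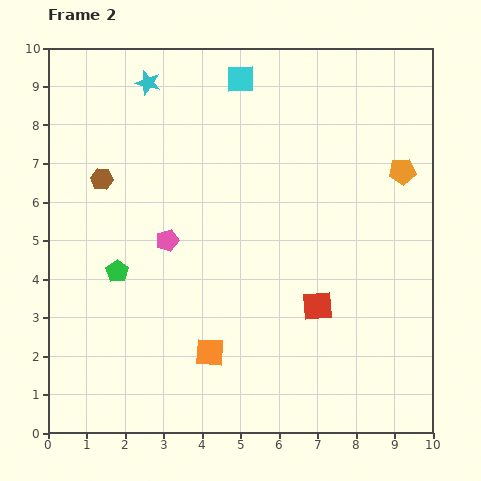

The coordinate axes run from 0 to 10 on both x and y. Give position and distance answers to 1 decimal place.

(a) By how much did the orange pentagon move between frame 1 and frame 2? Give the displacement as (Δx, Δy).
(1.0, -0.4)

The orange pentagon was at (8.2, 7.2) in frame 1 and (9.2, 6.8) in frame 2.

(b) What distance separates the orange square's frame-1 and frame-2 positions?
3.9

The orange square moved from (0.6, 0.7) to (4.2, 2.1), a distance of √(3.6² + 1.4²) ≈ 3.9.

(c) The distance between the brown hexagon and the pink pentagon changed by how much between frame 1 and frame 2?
-2.7

Distance in frame 1: 5.0. Distance in frame 2: 2.3.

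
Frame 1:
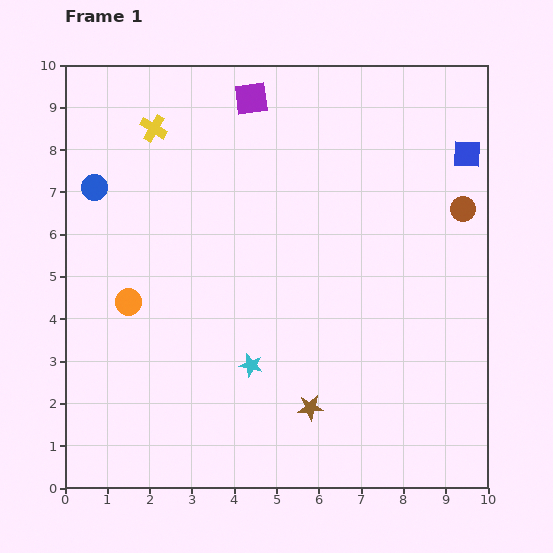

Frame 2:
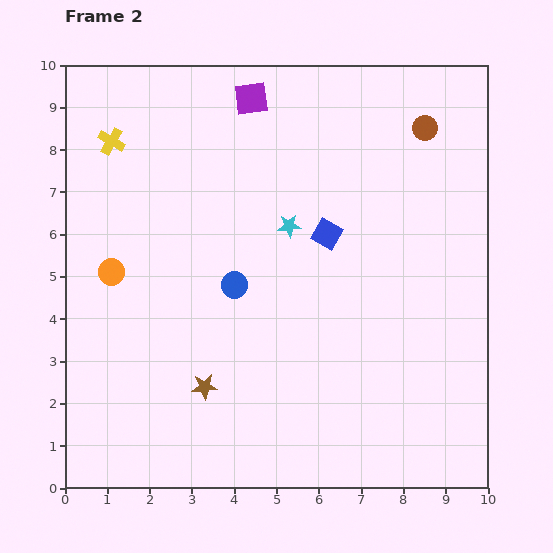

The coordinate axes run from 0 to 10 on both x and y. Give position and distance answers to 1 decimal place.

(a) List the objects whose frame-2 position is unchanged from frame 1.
the purple square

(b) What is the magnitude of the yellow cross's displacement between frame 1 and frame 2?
1.0

The yellow cross moved from (2.1, 8.5) to (1.1, 8.2), a distance of √(1.0² + 0.3²) ≈ 1.0.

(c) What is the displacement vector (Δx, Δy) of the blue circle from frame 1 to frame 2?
(3.3, -2.3)

The blue circle was at (0.7, 7.1) in frame 1 and (4.0, 4.8) in frame 2.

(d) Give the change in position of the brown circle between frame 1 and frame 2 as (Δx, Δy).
(-0.9, 1.9)

The brown circle was at (9.4, 6.6) in frame 1 and (8.5, 8.5) in frame 2.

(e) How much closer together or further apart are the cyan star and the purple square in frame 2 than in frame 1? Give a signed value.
-3.2

Distance in frame 1: 6.3. Distance in frame 2: 3.1.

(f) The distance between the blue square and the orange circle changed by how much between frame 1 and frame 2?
-3.5

Distance in frame 1: 8.7. Distance in frame 2: 5.2.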